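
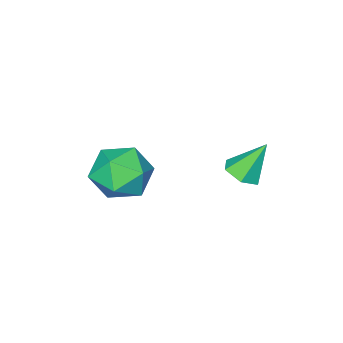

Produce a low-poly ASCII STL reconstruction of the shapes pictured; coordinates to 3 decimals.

solid 
facet normal -0.936 -0.035 0.349
outer loop
vertex 1.879 -0.292 -0.384
vertex 1.952 -1.507 -0.309
vertex 2.281 -0.816 0.641
endloop
endfacet
facet normal -0.617 0.576 0.536
outer loop
vertex 1.879 -0.292 -0.384
vertex 2.281 -0.816 0.641
vertex 2.834 0.18 0.208
endloop
endfacet
facet normal -0.412 0.909 -0.060
outer loop
vertex 1.879 -0.292 -0.384
vertex 2.834 0.18 0.208
vertex 2.847 0.106 -1.01
endloop
endfacet
facet normal -0.605 0.505 -0.615
outer loop
vertex 1.879 -0.292 -0.384
vertex 2.847 0.106 -1.01
vertex 2.302 -0.937 -1.329
endloop
endfacet
facet normal -0.929 -0.078 -0.362
outer loop
vertex 1.879 -0.292 -0.384
vertex 2.302 -0.937 -1.329
vertex 1.952 -1.507 -0.309
endloop
endfacet
facet normal -0.031 0.413 0.910
outer loop
vertex 2.834 0.18 0.208
vertex 2.281 -0.816 0.641
vertex 3.498 -0.743 0.649
endloop
endfacet
facet normal -0.548 -0.575 0.608
outer loop
vertex 2.281 -0.816 0.641
vertex 1.952 -1.507 -0.309
vertex 2.953 -1.786 0.33
endloop
endfacet
facet normal -0.536 -0.645 -0.544
outer loop
vertex 1.952 -1.507 -0.309
vertex 2.302 -0.937 -1.329
vertex 2.966 -1.86 -0.888
endloop
endfacet
facet normal -0.012 0.298 -0.954
outer loop
vertex 2.302 -0.937 -1.329
vertex 2.847 0.106 -1.01
vertex 3.519 -0.864 -1.321
endloop
endfacet
facet normal 0.300 0.952 -0.055
outer loop
vertex 2.847 0.106 -1.01
vertex 2.834 0.18 0.208
vertex 3.848 -0.173 -0.371
endloop
endfacet
facet normal 0.605 -0.505 0.615
outer loop
vertex 3.921 -1.388 -0.296
vertex 3.498 -0.743 0.649
vertex 2.953 -1.786 0.33
endloop
endfacet
facet normal 0.412 -0.909 0.060
outer loop
vertex 3.921 -1.388 -0.296
vertex 2.953 -1.786 0.33
vertex 2.966 -1.86 -0.888
endloop
endfacet
facet normal 0.617 -0.576 -0.536
outer loop
vertex 3.921 -1.388 -0.296
vertex 2.966 -1.86 -0.888
vertex 3.519 -0.864 -1.321
endloop
endfacet
facet normal 0.936 0.035 -0.349
outer loop
vertex 3.921 -1.388 -0.296
vertex 3.519 -0.864 -1.321
vertex 3.848 -0.173 -0.371
endloop
endfacet
facet normal 0.929 0.078 0.362
outer loop
vertex 3.921 -1.388 -0.296
vertex 3.848 -0.173 -0.371
vertex 3.498 -0.743 0.649
endloop
endfacet
facet normal 0.012 -0.298 0.954
outer loop
vertex 2.953 -1.786 0.33
vertex 3.498 -0.743 0.649
vertex 2.281 -0.816 0.641
endloop
endfacet
facet normal -0.300 -0.952 0.055
outer loop
vertex 2.966 -1.86 -0.888
vertex 2.953 -1.786 0.33
vertex 1.952 -1.507 -0.309
endloop
endfacet
facet normal 0.031 -0.413 -0.910
outer loop
vertex 3.519 -0.864 -1.321
vertex 2.966 -1.86 -0.888
vertex 2.302 -0.937 -1.329
endloop
endfacet
facet normal 0.548 0.575 -0.608
outer loop
vertex 3.848 -0.173 -0.371
vertex 3.519 -0.864 -1.321
vertex 2.847 0.106 -1.01
endloop
endfacet
facet normal 0.536 0.645 0.544
outer loop
vertex 3.498 -0.743 0.649
vertex 3.848 -0.173 -0.371
vertex 2.834 0.18 0.208
endloop
endfacet
facet normal 0.425 -0.294 -0.856
outer loop
vertex -0.535 1.468 -1.463
vertex -1.109 0.967 -1.576
vertex -1.165 1.684 -1.85
endloop
endfacet
facet normal 0.200 0.957 0.208
outer loop
vertex -0.535 1.468 -1.463
vertex -1.165 1.684 -1.85
vertex -1.811 1.453 -0.164
endloop
endfacet
facet normal 0.425 -0.294 -0.856
outer loop
vertex -1.165 1.684 -1.85
vertex -1.109 0.967 -1.576
vertex -1.739 1.184 -1.963
endloop
endfacet
facet normal -0.635 0.760 -0.139
outer loop
vertex -1.165 1.684 -1.85
vertex -1.739 1.184 -1.963
vertex -1.811 1.453 -0.164
endloop
endfacet
facet normal 0.425 -0.294 -0.856
outer loop
vertex -1.739 1.184 -1.963
vertex -1.109 0.967 -1.576
vertex -1.684 0.466 -1.689
endloop
endfacet
facet normal -0.996 -0.087 -0.027
outer loop
vertex -1.739 1.184 -1.963
vertex -1.684 0.466 -1.689
vertex -1.811 1.453 -0.164
endloop
endfacet
facet normal 0.425 -0.295 -0.856
outer loop
vertex -1.684 0.466 -1.689
vertex -1.109 0.967 -1.576
vertex -1.054 0.25 -1.302
endloop
endfacet
facet normal -0.519 -0.737 0.434
outer loop
vertex -1.684 0.466 -1.689
vertex -1.054 0.25 -1.302
vertex -1.811 1.453 -0.164
endloop
endfacet
facet normal 0.425 -0.294 -0.856
outer loop
vertex -1.054 0.25 -1.302
vertex -1.109 0.967 -1.576
vertex -0.48 0.75 -1.189
endloop
endfacet
facet normal 0.316 -0.539 0.780
outer loop
vertex -1.054 0.25 -1.302
vertex -0.48 0.75 -1.189
vertex -1.811 1.453 -0.164
endloop
endfacet
facet normal 0.425 -0.294 -0.856
outer loop
vertex -0.48 0.75 -1.189
vertex -1.109 0.967 -1.576
vertex -0.535 1.468 -1.463
endloop
endfacet
facet normal 0.677 0.307 0.669
outer loop
vertex -0.48 0.75 -1.189
vertex -0.535 1.468 -1.463
vertex -1.811 1.453 -0.164
endloop
endfacet

endsolid


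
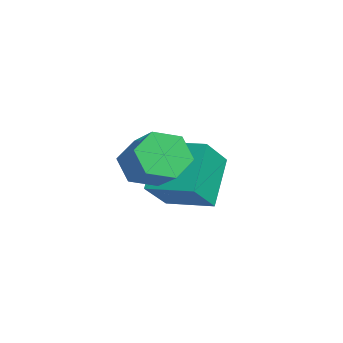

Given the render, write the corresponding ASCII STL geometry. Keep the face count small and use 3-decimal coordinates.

solid 
facet normal -0.625 -0.776 -0.087
outer loop
vertex 1.433 -2.454 -2.323
vertex 0.426 -1.809 -0.846
vertex 0.486 -1.577 -3.351
endloop
endfacet
facet normal 0.529 -0.340 -0.777
outer loop
vertex 1.474 -0.351 -3.214
vertex 1.433 -2.454 -2.323
vertex 0.486 -1.577 -3.351
endloop
endfacet
facet normal -0.625 -0.776 -0.087
outer loop
vertex 0.486 -1.577 -3.351
vertex 0.426 -1.809 -0.846
vertex -0.52 -0.932 -1.874
endloop
endfacet
facet normal -0.574 0.532 -0.623
outer loop
vertex -0.52 -0.932 -1.874
vertex 1.474 -0.351 -3.214
vertex 0.486 -1.577 -3.351
endloop
endfacet
facet normal 0.573 -0.532 0.623
outer loop
vertex 1.433 -2.454 -2.323
vertex 1.414 -0.583 -0.709
vertex 0.426 -1.809 -0.846
endloop
endfacet
facet normal 0.530 -0.340 -0.777
outer loop
vertex 2.42 -1.228 -2.186
vertex 1.433 -2.454 -2.323
vertex 1.474 -0.351 -3.214
endloop
endfacet
facet normal 0.574 -0.532 0.623
outer loop
vertex 2.42 -1.228 -2.186
vertex 1.414 -0.583 -0.709
vertex 1.433 -2.454 -2.323
endloop
endfacet
facet normal -0.530 0.340 0.777
outer loop
vertex 0.426 -1.809 -0.846
vertex 1.414 -0.583 -0.709
vertex -0.52 -0.932 -1.874
endloop
endfacet
facet normal -0.574 0.531 -0.623
outer loop
vertex 0.467 0.294 -1.737
vertex 1.474 -0.351 -3.214
vertex -0.52 -0.932 -1.874
endloop
endfacet
facet normal -0.530 0.339 0.777
outer loop
vertex -0.52 -0.932 -1.874
vertex 1.414 -0.583 -0.709
vertex 0.467 0.294 -1.737
endloop
endfacet
facet normal 0.625 0.776 0.087
outer loop
vertex 0.467 0.294 -1.737
vertex 2.42 -1.228 -2.186
vertex 1.474 -0.351 -3.214
endloop
endfacet
facet normal 0.625 0.776 0.087
outer loop
vertex 1.414 -0.583 -0.709
vertex 2.42 -1.228 -2.186
vertex 0.467 0.294 -1.737
endloop
endfacet
facet normal -0.852 -0.155 -0.500
outer loop
vertex 3.056 -2.428 -1.627
vertex 2.656 -2.672 -0.87
vertex 2.649 -1.818 -1.122
endloop
endfacet
facet normal 0.255 0.712 -0.655
outer loop
vertex 3.056 -2.428 -1.627
vertex 2.649 -1.818 -1.122
vertex 4.283 -2.205 -0.907
endloop
endfacet
facet normal 0.255 0.711 -0.655
outer loop
vertex 4.283 -2.205 -0.907
vertex 2.649 -1.818 -1.122
vertex 3.876 -1.595 -0.403
endloop
endfacet
facet normal 0.852 0.156 0.499
outer loop
vertex 4.283 -2.205 -0.907
vertex 3.876 -1.595 -0.403
vertex 3.884 -2.448 -0.15
endloop
endfacet
facet normal -0.853 -0.154 -0.499
outer loop
vertex 2.649 -1.818 -1.122
vertex 2.656 -2.672 -0.87
vertex 2.25 -2.062 -0.365
endloop
endfacet
facet normal -0.269 0.949 0.164
outer loop
vertex 2.649 -1.818 -1.122
vertex 2.25 -2.062 -0.365
vertex 3.876 -1.595 -0.403
endloop
endfacet
facet normal -0.269 0.949 0.163
outer loop
vertex 3.876 -1.595 -0.403
vertex 2.25 -2.062 -0.365
vertex 3.477 -1.838 0.354
endloop
endfacet
facet normal 0.852 0.156 0.499
outer loop
vertex 3.876 -1.595 -0.403
vertex 3.477 -1.838 0.354
vertex 3.884 -2.448 -0.15
endloop
endfacet
facet normal -0.853 -0.154 -0.499
outer loop
vertex 2.25 -2.062 -0.365
vertex 2.656 -2.672 -0.87
vertex 2.257 -2.915 -0.113
endloop
endfacet
facet normal -0.523 0.238 0.819
outer loop
vertex 2.25 -2.062 -0.365
vertex 2.257 -2.915 -0.113
vertex 3.477 -1.838 0.354
endloop
endfacet
facet normal -0.523 0.238 0.818
outer loop
vertex 3.477 -1.838 0.354
vertex 2.257 -2.915 -0.113
vertex 3.484 -2.692 0.607
endloop
endfacet
facet normal 0.852 0.155 0.500
outer loop
vertex 3.477 -1.838 0.354
vertex 3.484 -2.692 0.607
vertex 3.884 -2.448 -0.15
endloop
endfacet
facet normal -0.852 -0.156 -0.499
outer loop
vertex 2.257 -2.915 -0.113
vertex 2.656 -2.672 -0.87
vertex 2.664 -3.525 -0.617
endloop
endfacet
facet normal -0.255 -0.711 0.655
outer loop
vertex 2.257 -2.915 -0.113
vertex 2.664 -3.525 -0.617
vertex 3.484 -2.692 0.607
endloop
endfacet
facet normal -0.254 -0.712 0.655
outer loop
vertex 3.484 -2.692 0.607
vertex 2.664 -3.525 -0.617
vertex 3.891 -3.302 0.102
endloop
endfacet
facet normal 0.852 0.155 0.500
outer loop
vertex 3.484 -2.692 0.607
vertex 3.891 -3.302 0.102
vertex 3.884 -2.448 -0.15
endloop
endfacet
facet normal -0.852 -0.156 -0.499
outer loop
vertex 2.664 -3.525 -0.617
vertex 2.656 -2.672 -0.87
vertex 3.063 -3.282 -1.374
endloop
endfacet
facet normal 0.268 -0.949 -0.163
outer loop
vertex 2.664 -3.525 -0.617
vertex 3.063 -3.282 -1.374
vertex 3.891 -3.302 0.102
endloop
endfacet
facet normal 0.269 -0.949 -0.164
outer loop
vertex 3.891 -3.302 0.102
vertex 3.063 -3.282 -1.374
vertex 4.29 -3.058 -0.655
endloop
endfacet
facet normal 0.853 0.154 0.499
outer loop
vertex 3.891 -3.302 0.102
vertex 4.29 -3.058 -0.655
vertex 3.884 -2.448 -0.15
endloop
endfacet
facet normal -0.852 -0.155 -0.500
outer loop
vertex 3.063 -3.282 -1.374
vertex 2.656 -2.672 -0.87
vertex 3.056 -2.428 -1.627
endloop
endfacet
facet normal 0.523 -0.238 -0.818
outer loop
vertex 3.063 -3.282 -1.374
vertex 3.056 -2.428 -1.627
vertex 4.29 -3.058 -0.655
endloop
endfacet
facet normal 0.523 -0.237 -0.818
outer loop
vertex 4.29 -3.058 -0.655
vertex 3.056 -2.428 -1.627
vertex 4.283 -2.205 -0.907
endloop
endfacet
facet normal 0.853 0.154 0.499
outer loop
vertex 4.29 -3.058 -0.655
vertex 4.283 -2.205 -0.907
vertex 3.884 -2.448 -0.15
endloop
endfacet

endsolid


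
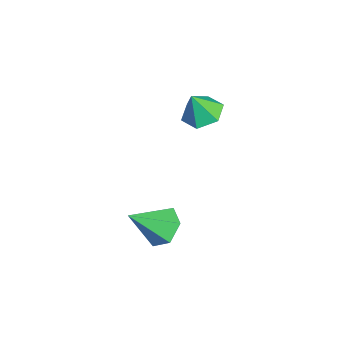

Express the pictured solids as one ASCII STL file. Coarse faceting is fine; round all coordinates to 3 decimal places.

solid 
facet normal -0.138 0.739 -0.659
outer loop
vertex 1.508 -0.113 -3.946
vertex 1.061 -0.761 -4.579
vertex 0.51 -0.258 -3.899
endloop
endfacet
facet normal 0.000 0.307 0.952
outer loop
vertex 1.508 -0.113 -3.946
vertex 0.51 -0.258 -3.899
vertex 1.339 -2.239 -3.261
endloop
endfacet
facet normal -0.138 0.739 -0.659
outer loop
vertex 0.51 -0.258 -3.899
vertex 1.061 -0.761 -4.579
vertex 0.063 -0.906 -4.532
endloop
endfacet
facet normal -0.756 -0.109 0.645
outer loop
vertex 0.51 -0.258 -3.899
vertex 0.063 -0.906 -4.532
vertex 1.339 -2.239 -3.261
endloop
endfacet
facet normal -0.138 0.739 -0.659
outer loop
vertex 0.063 -0.906 -4.532
vertex 1.061 -0.761 -4.579
vertex 0.614 -1.409 -5.212
endloop
endfacet
facet normal -0.701 -0.712 -0.042
outer loop
vertex 0.063 -0.906 -4.532
vertex 0.614 -1.409 -5.212
vertex 1.339 -2.239 -3.261
endloop
endfacet
facet normal -0.138 0.739 -0.659
outer loop
vertex 0.614 -1.409 -5.212
vertex 1.061 -0.761 -4.579
vertex 1.613 -1.264 -5.259
endloop
endfacet
facet normal 0.111 -0.899 -0.424
outer loop
vertex 0.614 -1.409 -5.212
vertex 1.613 -1.264 -5.259
vertex 1.339 -2.239 -3.261
endloop
endfacet
facet normal -0.139 0.739 -0.659
outer loop
vertex 1.613 -1.264 -5.259
vertex 1.061 -0.761 -4.579
vertex 2.06 -0.616 -4.627
endloop
endfacet
facet normal 0.867 -0.484 -0.117
outer loop
vertex 1.613 -1.264 -5.259
vertex 2.06 -0.616 -4.627
vertex 1.339 -2.239 -3.261
endloop
endfacet
facet normal -0.139 0.739 -0.659
outer loop
vertex 2.06 -0.616 -4.627
vertex 1.061 -0.761 -4.579
vertex 1.508 -0.113 -3.946
endloop
endfacet
facet normal 0.813 0.119 0.571
outer loop
vertex 2.06 -0.616 -4.627
vertex 1.508 -0.113 -3.946
vertex 1.339 -2.239 -3.261
endloop
endfacet
facet normal -0.108 0.355 -0.929
outer loop
vertex -0.829 1.772 0.443
vertex -1.625 1.247 0.335
vertex -1.683 2.14 0.683
endloop
endfacet
facet normal 0.437 0.549 0.712
outer loop
vertex -0.829 1.772 0.443
vertex -1.683 2.14 0.683
vertex -1.475 0.753 1.625
endloop
endfacet
facet normal -0.108 0.355 -0.929
outer loop
vertex -1.683 2.14 0.683
vertex -1.625 1.247 0.335
vertex -2.479 1.615 0.575
endloop
endfacet
facet normal -0.415 0.468 0.781
outer loop
vertex -1.683 2.14 0.683
vertex -2.479 1.615 0.575
vertex -1.475 0.753 1.625
endloop
endfacet
facet normal -0.108 0.356 -0.928
outer loop
vertex -2.479 1.615 0.575
vertex -1.625 1.247 0.335
vertex -2.421 0.722 0.226
endloop
endfacet
facet normal -0.796 -0.264 0.544
outer loop
vertex -2.479 1.615 0.575
vertex -2.421 0.722 0.226
vertex -1.475 0.753 1.625
endloop
endfacet
facet normal -0.108 0.356 -0.928
outer loop
vertex -2.421 0.722 0.226
vertex -1.625 1.247 0.335
vertex -1.568 0.354 -0.014
endloop
endfacet
facet normal -0.326 -0.914 0.241
outer loop
vertex -2.421 0.722 0.226
vertex -1.568 0.354 -0.014
vertex -1.475 0.753 1.625
endloop
endfacet
facet normal -0.108 0.356 -0.928
outer loop
vertex -1.568 0.354 -0.014
vertex -1.625 1.247 0.335
vertex -0.771 0.879 0.095
endloop
endfacet
facet normal 0.525 -0.833 0.173
outer loop
vertex -1.568 0.354 -0.014
vertex -0.771 0.879 0.095
vertex -1.475 0.753 1.625
endloop
endfacet
facet normal -0.108 0.355 -0.929
outer loop
vertex -0.771 0.879 0.095
vertex -1.625 1.247 0.335
vertex -0.829 1.772 0.443
endloop
endfacet
facet normal 0.907 -0.100 0.409
outer loop
vertex -0.771 0.879 0.095
vertex -0.829 1.772 0.443
vertex -1.475 0.753 1.625
endloop
endfacet

endsolid


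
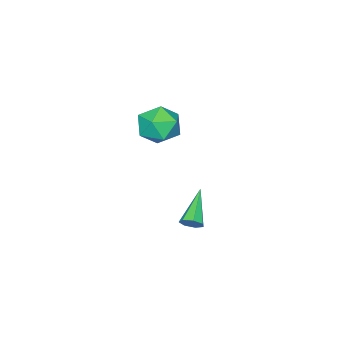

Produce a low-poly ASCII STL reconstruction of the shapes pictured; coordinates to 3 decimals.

solid 
facet normal -0.525 0.423 0.738
outer loop
vertex 0.587 2.129 2.923
vertex -0.323 1.444 2.669
vertex 0.477 1.089 3.441
endloop
endfacet
facet normal 0.173 0.424 0.889
outer loop
vertex 0.587 2.129 2.923
vertex 0.477 1.089 3.441
vertex 1.523 1.446 3.067
endloop
endfacet
facet normal 0.510 0.777 0.368
outer loop
vertex 0.587 2.129 2.923
vertex 1.523 1.446 3.067
vertex 1.37 2.022 2.064
endloop
endfacet
facet normal 0.021 0.994 -0.105
outer loop
vertex 0.587 2.129 2.923
vertex 1.37 2.022 2.064
vertex 0.229 2.02 1.818
endloop
endfacet
facet normal -0.619 0.776 0.124
outer loop
vertex 0.587 2.129 2.923
vertex 0.229 2.02 1.818
vertex -0.323 1.444 2.669
endloop
endfacet
facet normal 0.401 -0.252 0.881
outer loop
vertex 1.523 1.446 3.067
vertex 0.477 1.089 3.441
vertex 1.191 0.34 2.902
endloop
endfacet
facet normal -0.728 -0.253 0.638
outer loop
vertex 0.477 1.089 3.441
vertex -0.323 1.444 2.669
vertex 0.05 0.338 2.656
endloop
endfacet
facet normal -0.879 0.317 -0.356
outer loop
vertex -0.323 1.444 2.669
vertex 0.229 2.02 1.818
vertex -0.103 0.914 1.653
endloop
endfacet
facet normal 0.155 0.670 -0.726
outer loop
vertex 0.229 2.02 1.818
vertex 1.37 2.022 2.064
vertex 0.943 1.271 1.279
endloop
endfacet
facet normal 0.947 0.319 0.039
outer loop
vertex 1.37 2.022 2.064
vertex 1.523 1.446 3.067
vertex 1.743 0.916 2.051
endloop
endfacet
facet normal -0.021 -0.994 0.105
outer loop
vertex 0.833 0.231 1.797
vertex 1.191 0.34 2.902
vertex 0.05 0.338 2.656
endloop
endfacet
facet normal -0.510 -0.777 -0.368
outer loop
vertex 0.833 0.231 1.797
vertex 0.05 0.338 2.656
vertex -0.103 0.914 1.653
endloop
endfacet
facet normal -0.173 -0.424 -0.889
outer loop
vertex 0.833 0.231 1.797
vertex -0.103 0.914 1.653
vertex 0.943 1.271 1.279
endloop
endfacet
facet normal 0.525 -0.423 -0.738
outer loop
vertex 0.833 0.231 1.797
vertex 0.943 1.271 1.279
vertex 1.743 0.916 2.051
endloop
endfacet
facet normal 0.619 -0.776 -0.124
outer loop
vertex 0.833 0.231 1.797
vertex 1.743 0.916 2.051
vertex 1.191 0.34 2.902
endloop
endfacet
facet normal -0.155 -0.670 0.726
outer loop
vertex 0.05 0.338 2.656
vertex 1.191 0.34 2.902
vertex 0.477 1.089 3.441
endloop
endfacet
facet normal -0.947 -0.319 -0.039
outer loop
vertex -0.103 0.914 1.653
vertex 0.05 0.338 2.656
vertex -0.323 1.444 2.669
endloop
endfacet
facet normal -0.401 0.252 -0.881
outer loop
vertex 0.943 1.271 1.279
vertex -0.103 0.914 1.653
vertex 0.229 2.02 1.818
endloop
endfacet
facet normal 0.728 0.253 -0.638
outer loop
vertex 1.743 0.916 2.051
vertex 0.943 1.271 1.279
vertex 1.37 2.022 2.064
endloop
endfacet
facet normal 0.879 -0.317 0.356
outer loop
vertex 1.191 0.34 2.902
vertex 1.743 0.916 2.051
vertex 1.523 1.446 3.067
endloop
endfacet
facet normal 0.748 0.365 -0.554
outer loop
vertex 0.762 3.257 -3.249
vertex 0.546 2.97 -3.73
vertex 0.419 3.524 -3.536
endloop
endfacet
facet normal -0.104 0.663 0.741
outer loop
vertex 0.762 3.257 -3.249
vertex 0.419 3.524 -3.536
vertex -1.046 2.19 -2.55
endloop
endfacet
facet normal 0.748 0.365 -0.554
outer loop
vertex 0.419 3.524 -3.536
vertex 0.546 2.97 -3.73
vertex 0.172 3.374 -3.969
endloop
endfacet
facet normal -0.634 0.767 0.096
outer loop
vertex 0.419 3.524 -3.536
vertex 0.172 3.374 -3.969
vertex -1.046 2.19 -2.55
endloop
endfacet
facet normal 0.749 0.366 -0.553
outer loop
vertex 0.172 3.374 -3.969
vertex 0.546 2.97 -3.73
vertex 0.207 2.92 -4.222
endloop
endfacet
facet normal -0.824 0.226 -0.519
outer loop
vertex 0.172 3.374 -3.969
vertex 0.207 2.92 -4.222
vertex -1.046 2.19 -2.55
endloop
endfacet
facet normal 0.748 0.367 -0.553
outer loop
vertex 0.207 2.92 -4.222
vertex 0.546 2.97 -3.73
vertex 0.498 2.504 -4.104
endloop
endfacet
facet normal -0.532 -0.554 -0.640
outer loop
vertex 0.207 2.92 -4.222
vertex 0.498 2.504 -4.104
vertex -1.046 2.19 -2.55
endloop
endfacet
facet normal 0.748 0.367 -0.553
outer loop
vertex 0.498 2.504 -4.104
vertex 0.546 2.97 -3.73
vertex 0.825 2.439 -3.705
endloop
endfacet
facet normal 0.021 -0.984 -0.178
outer loop
vertex 0.498 2.504 -4.104
vertex 0.825 2.439 -3.705
vertex -1.046 2.19 -2.55
endloop
endfacet
facet normal 0.747 0.367 -0.554
outer loop
vertex 0.825 2.439 -3.705
vertex 0.546 2.97 -3.73
vertex 0.943 2.774 -3.324
endloop
endfacet
facet normal 0.421 -0.742 0.522
outer loop
vertex 0.825 2.439 -3.705
vertex 0.943 2.774 -3.324
vertex -1.046 2.19 -2.55
endloop
endfacet
facet normal 0.748 0.366 -0.554
outer loop
vertex 0.943 2.774 -3.324
vertex 0.546 2.97 -3.73
vertex 0.762 3.257 -3.249
endloop
endfacet
facet normal 0.365 -0.008 0.931
outer loop
vertex 0.943 2.774 -3.324
vertex 0.762 3.257 -3.249
vertex -1.046 2.19 -2.55
endloop
endfacet

endsolid


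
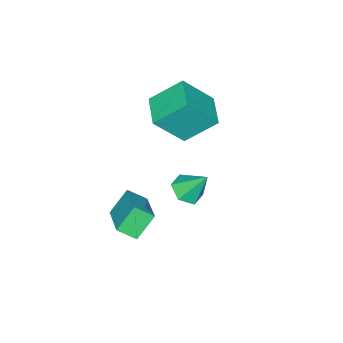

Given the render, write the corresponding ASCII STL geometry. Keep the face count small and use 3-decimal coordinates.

solid 
facet normal 0.152 -0.567 -0.810
outer loop
vertex 1.886 2.311 0.577
vertex 1.072 2.156 0.533
vertex 1.393 2.81 0.135
endloop
endfacet
facet normal 0.658 0.745 0.108
outer loop
vertex 1.886 2.311 0.577
vertex 1.393 2.81 0.135
vertex 0.828 3.064 1.827
endloop
endfacet
facet normal 0.153 -0.567 -0.809
outer loop
vertex 1.393 2.81 0.135
vertex 1.072 2.156 0.533
vertex 0.578 2.655 0.09
endloop
endfacet
facet normal -0.172 0.964 -0.202
outer loop
vertex 1.393 2.81 0.135
vertex 0.578 2.655 0.09
vertex 0.828 3.064 1.827
endloop
endfacet
facet normal 0.153 -0.567 -0.809
outer loop
vertex 0.578 2.655 0.09
vertex 1.072 2.156 0.533
vertex 0.258 2.001 0.488
endloop
endfacet
facet normal -0.893 0.450 0.022
outer loop
vertex 0.578 2.655 0.09
vertex 0.258 2.001 0.488
vertex 0.828 3.064 1.827
endloop
endfacet
facet normal 0.153 -0.567 -0.809
outer loop
vertex 0.258 2.001 0.488
vertex 1.072 2.156 0.533
vertex 0.751 1.502 0.931
endloop
endfacet
facet normal -0.783 -0.280 0.556
outer loop
vertex 0.258 2.001 0.488
vertex 0.751 1.502 0.931
vertex 0.828 3.064 1.827
endloop
endfacet
facet normal 0.153 -0.567 -0.809
outer loop
vertex 0.751 1.502 0.931
vertex 1.072 2.156 0.533
vertex 1.566 1.657 0.976
endloop
endfacet
facet normal 0.047 -0.499 0.865
outer loop
vertex 0.751 1.502 0.931
vertex 1.566 1.657 0.976
vertex 0.828 3.064 1.827
endloop
endfacet
facet normal 0.152 -0.568 -0.809
outer loop
vertex 1.566 1.657 0.976
vertex 1.072 2.156 0.533
vertex 1.886 2.311 0.577
endloop
endfacet
facet normal 0.768 0.015 0.641
outer loop
vertex 1.566 1.657 0.976
vertex 1.886 2.311 0.577
vertex 0.828 3.064 1.827
endloop
endfacet
facet normal -0.484 0.585 0.651
outer loop
vertex -2.58 -0.928 3.7
vertex -1.396 0.25 3.521
vertex -3.711 -0.04 2.062
endloop
endfacet
facet normal -0.705 -0.701 0.107
outer loop
vertex -2.744 -1.21 0.759
vertex -2.58 -0.928 3.7
vertex -3.711 -0.04 2.062
endloop
endfacet
facet normal -0.483 0.585 0.651
outer loop
vertex -3.711 -0.04 2.062
vertex -1.396 0.25 3.521
vertex -2.527 1.138 1.882
endloop
endfacet
facet normal -0.519 0.407 -0.751
outer loop
vertex -2.527 1.138 1.882
vertex -2.744 -1.21 0.759
vertex -3.711 -0.04 2.062
endloop
endfacet
facet normal 0.519 -0.408 0.751
outer loop
vertex -2.58 -0.928 3.7
vertex -0.429 -0.92 2.218
vertex -1.396 0.25 3.521
endloop
endfacet
facet normal -0.705 -0.701 0.107
outer loop
vertex -1.613 -2.098 2.398
vertex -2.58 -0.928 3.7
vertex -2.744 -1.21 0.759
endloop
endfacet
facet normal 0.519 -0.407 0.751
outer loop
vertex -1.613 -2.098 2.398
vertex -0.429 -0.92 2.218
vertex -2.58 -0.928 3.7
endloop
endfacet
facet normal 0.705 0.701 -0.107
outer loop
vertex -1.396 0.25 3.521
vertex -0.429 -0.92 2.218
vertex -2.527 1.138 1.882
endloop
endfacet
facet normal -0.519 0.407 -0.751
outer loop
vertex -1.56 -0.032 0.58
vertex -2.744 -1.21 0.759
vertex -2.527 1.138 1.882
endloop
endfacet
facet normal 0.705 0.701 -0.107
outer loop
vertex -2.527 1.138 1.882
vertex -0.429 -0.92 2.218
vertex -1.56 -0.032 0.58
endloop
endfacet
facet normal 0.484 -0.585 -0.651
outer loop
vertex -1.56 -0.032 0.58
vertex -1.613 -2.098 2.398
vertex -2.744 -1.21 0.759
endloop
endfacet
facet normal 0.483 -0.585 -0.651
outer loop
vertex -0.429 -0.92 2.218
vertex -1.613 -2.098 2.398
vertex -1.56 -0.032 0.58
endloop
endfacet
facet normal -0.650 0.170 0.740
outer loop
vertex 2.163 0.084 -1.229
vertex 1.677 0.839 -1.829
vertex 0.848 -1.41 -2.042
endloop
endfacet
facet normal 0.451 -0.699 0.555
outer loop
vertex 1.803 -1.659 -3.131
vertex 2.163 0.084 -1.229
vertex 0.848 -1.41 -2.042
endloop
endfacet
facet normal -0.650 0.169 0.741
outer loop
vertex 0.848 -1.41 -2.042
vertex 1.677 0.839 -1.829
vertex 0.361 -0.655 -2.642
endloop
endfacet
facet normal -0.612 -0.695 -0.378
outer loop
vertex 0.361 -0.655 -2.642
vertex 1.803 -1.659 -3.131
vertex 0.848 -1.41 -2.042
endloop
endfacet
facet normal 0.612 0.694 0.378
outer loop
vertex 2.163 0.084 -1.229
vertex 2.632 0.59 -2.918
vertex 1.677 0.839 -1.829
endloop
endfacet
facet normal 0.451 -0.699 0.555
outer loop
vertex 3.119 -0.165 -2.318
vertex 2.163 0.084 -1.229
vertex 1.803 -1.659 -3.131
endloop
endfacet
facet normal 0.612 0.695 0.378
outer loop
vertex 3.119 -0.165 -2.318
vertex 2.632 0.59 -2.918
vertex 2.163 0.084 -1.229
endloop
endfacet
facet normal -0.451 0.699 -0.555
outer loop
vertex 1.677 0.839 -1.829
vertex 2.632 0.59 -2.918
vertex 0.361 -0.655 -2.642
endloop
endfacet
facet normal -0.612 -0.695 -0.378
outer loop
vertex 1.317 -0.904 -3.731
vertex 1.803 -1.659 -3.131
vertex 0.361 -0.655 -2.642
endloop
endfacet
facet normal -0.451 0.699 -0.555
outer loop
vertex 0.361 -0.655 -2.642
vertex 2.632 0.59 -2.918
vertex 1.317 -0.904 -3.731
endloop
endfacet
facet normal 0.650 -0.170 -0.740
outer loop
vertex 1.317 -0.904 -3.731
vertex 3.119 -0.165 -2.318
vertex 1.803 -1.659 -3.131
endloop
endfacet
facet normal 0.650 -0.169 -0.741
outer loop
vertex 2.632 0.59 -2.918
vertex 3.119 -0.165 -2.318
vertex 1.317 -0.904 -3.731
endloop
endfacet

endsolid


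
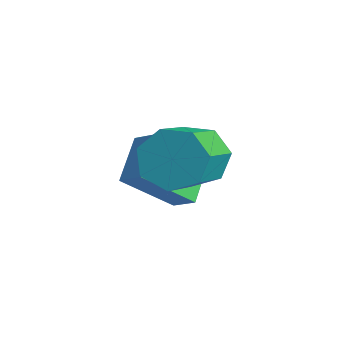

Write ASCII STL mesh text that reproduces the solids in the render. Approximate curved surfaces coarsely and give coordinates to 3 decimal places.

solid 
facet normal -0.498 0.716 -0.490
outer loop
vertex -0.267 3.342 -0.57
vertex -1.03 3.131 -0.103
vertex -0.374 3.737 0.116
endloop
endfacet
facet normal 0.857 0.493 -0.150
outer loop
vertex -0.267 3.342 -0.57
vertex -0.374 3.737 0.116
vertex 0.694 1.961 0.375
endloop
endfacet
facet normal 0.857 0.493 -0.150
outer loop
vertex 0.694 1.961 0.375
vertex -0.374 3.737 0.116
vertex 0.587 2.355 1.061
endloop
endfacet
facet normal 0.498 -0.716 0.489
outer loop
vertex 0.694 1.961 0.375
vertex 0.587 2.355 1.061
vertex -0.07 1.749 0.843
endloop
endfacet
facet normal -0.498 0.716 -0.489
outer loop
vertex -0.374 3.737 0.116
vertex -1.03 3.131 -0.103
vertex -0.975 3.675 0.637
endloop
endfacet
facet normal 0.429 0.694 0.578
outer loop
vertex -0.374 3.737 0.116
vertex -0.975 3.675 0.637
vertex 0.587 2.355 1.061
endloop
endfacet
facet normal 0.430 0.694 0.577
outer loop
vertex 0.587 2.355 1.061
vertex -0.975 3.675 0.637
vertex -0.014 2.294 1.582
endloop
endfacet
facet normal 0.498 -0.716 0.490
outer loop
vertex 0.587 2.355 1.061
vertex -0.014 2.294 1.582
vertex -0.07 1.749 0.843
endloop
endfacet
facet normal -0.497 0.716 -0.490
outer loop
vertex -0.975 3.675 0.637
vertex -1.03 3.131 -0.103
vertex -1.618 3.204 0.601
endloop
endfacet
facet normal -0.321 0.372 0.871
outer loop
vertex -0.975 3.675 0.637
vertex -1.618 3.204 0.601
vertex -0.014 2.294 1.582
endloop
endfacet
facet normal -0.321 0.373 0.871
outer loop
vertex -0.014 2.294 1.582
vertex -1.618 3.204 0.601
vertex -0.657 1.822 1.547
endloop
endfacet
facet normal 0.498 -0.715 0.490
outer loop
vertex -0.014 2.294 1.582
vertex -0.657 1.822 1.547
vertex -0.07 1.749 0.843
endloop
endfacet
facet normal -0.498 0.715 -0.490
outer loop
vertex -1.618 3.204 0.601
vertex -1.03 3.131 -0.103
vertex -1.819 2.677 0.036
endloop
endfacet
facet normal -0.830 -0.229 0.509
outer loop
vertex -1.618 3.204 0.601
vertex -1.819 2.677 0.036
vertex -0.657 1.822 1.547
endloop
endfacet
facet normal -0.830 -0.230 0.508
outer loop
vertex -0.657 1.822 1.547
vertex -1.819 2.677 0.036
vertex -0.858 1.296 0.981
endloop
endfacet
facet normal 0.498 -0.716 0.489
outer loop
vertex -0.657 1.822 1.547
vertex -0.858 1.296 0.981
vertex -0.07 1.749 0.843
endloop
endfacet
facet normal -0.498 0.716 -0.490
outer loop
vertex -1.819 2.677 0.036
vertex -1.03 3.131 -0.103
vertex -1.426 2.492 -0.634
endloop
endfacet
facet normal -0.714 -0.659 -0.237
outer loop
vertex -1.819 2.677 0.036
vertex -1.426 2.492 -0.634
vertex -0.858 1.296 0.981
endloop
endfacet
facet normal -0.714 -0.659 -0.237
outer loop
vertex -0.858 1.296 0.981
vertex -1.426 2.492 -0.634
vertex -0.465 1.111 0.311
endloop
endfacet
facet normal 0.497 -0.716 0.490
outer loop
vertex -0.858 1.296 0.981
vertex -0.465 1.111 0.311
vertex -0.07 1.749 0.843
endloop
endfacet
facet normal -0.498 0.716 -0.490
outer loop
vertex -1.426 2.492 -0.634
vertex -1.03 3.131 -0.103
vertex -0.735 2.788 -0.904
endloop
endfacet
facet normal -0.060 -0.592 -0.804
outer loop
vertex -1.426 2.492 -0.634
vertex -0.735 2.788 -0.904
vertex -0.465 1.111 0.311
endloop
endfacet
facet normal -0.060 -0.592 -0.804
outer loop
vertex -0.465 1.111 0.311
vertex -0.735 2.788 -0.904
vertex 0.226 1.407 0.041
endloop
endfacet
facet normal 0.498 -0.716 0.489
outer loop
vertex -0.465 1.111 0.311
vertex 0.226 1.407 0.041
vertex -0.07 1.749 0.843
endloop
endfacet
facet normal -0.498 0.716 -0.490
outer loop
vertex -0.735 2.788 -0.904
vertex -1.03 3.131 -0.103
vertex -0.267 3.342 -0.57
endloop
endfacet
facet normal 0.639 -0.079 -0.765
outer loop
vertex -0.735 2.788 -0.904
vertex -0.267 3.342 -0.57
vertex 0.226 1.407 0.041
endloop
endfacet
facet normal 0.639 -0.079 -0.765
outer loop
vertex 0.226 1.407 0.041
vertex -0.267 3.342 -0.57
vertex 0.694 1.961 0.375
endloop
endfacet
facet normal 0.498 -0.716 0.489
outer loop
vertex 0.226 1.407 0.041
vertex 0.694 1.961 0.375
vertex -0.07 1.749 0.843
endloop
endfacet
facet normal -0.507 0.674 0.537
outer loop
vertex -3.184 2.844 -0.485
vertex -2.5 3.008 -0.045
vertex -2.722 4.154 -1.691
endloop
endfacet
facet normal -0.824 -0.198 -0.531
outer loop
vertex -1.98 3.172 -2.475
vertex -3.184 2.844 -0.485
vertex -2.722 4.154 -1.691
endloop
endfacet
facet normal -0.509 0.673 0.537
outer loop
vertex -2.722 4.154 -1.691
vertex -2.5 3.008 -0.045
vertex -2.038 4.319 -1.25
endloop
endfacet
facet normal 0.251 0.713 -0.655
outer loop
vertex -2.038 4.319 -1.25
vertex -1.98 3.172 -2.475
vertex -2.722 4.154 -1.691
endloop
endfacet
facet normal -0.251 -0.713 0.655
outer loop
vertex -3.184 2.844 -0.485
vertex -1.758 2.026 -0.829
vertex -2.5 3.008 -0.045
endloop
endfacet
facet normal -0.824 -0.198 -0.531
outer loop
vertex -2.442 1.861 -1.27
vertex -3.184 2.844 -0.485
vertex -1.98 3.172 -2.475
endloop
endfacet
facet normal -0.251 -0.713 0.655
outer loop
vertex -2.442 1.861 -1.27
vertex -1.758 2.026 -0.829
vertex -3.184 2.844 -0.485
endloop
endfacet
facet normal 0.824 0.198 0.531
outer loop
vertex -2.5 3.008 -0.045
vertex -1.758 2.026 -0.829
vertex -2.038 4.319 -1.25
endloop
endfacet
facet normal 0.251 0.713 -0.655
outer loop
vertex -1.296 3.336 -2.035
vertex -1.98 3.172 -2.475
vertex -2.038 4.319 -1.25
endloop
endfacet
facet normal 0.824 0.198 0.531
outer loop
vertex -2.038 4.319 -1.25
vertex -1.758 2.026 -0.829
vertex -1.296 3.336 -2.035
endloop
endfacet
facet normal 0.507 -0.673 -0.538
outer loop
vertex -1.296 3.336 -2.035
vertex -2.442 1.861 -1.27
vertex -1.98 3.172 -2.475
endloop
endfacet
facet normal 0.508 -0.673 -0.537
outer loop
vertex -1.758 2.026 -0.829
vertex -2.442 1.861 -1.27
vertex -1.296 3.336 -2.035
endloop
endfacet

endsolid


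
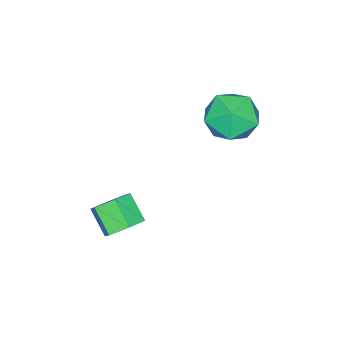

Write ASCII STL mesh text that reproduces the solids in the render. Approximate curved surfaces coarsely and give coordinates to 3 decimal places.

solid 
facet normal 0.318 0.700 -0.639
outer loop
vertex 2.611 0.403 -0.149
vertex 2.237 0.878 0.185
vertex 2.889 0.755 0.375
endloop
endfacet
facet normal 0.858 -0.500 -0.119
outer loop
vertex 2.611 0.403 -0.149
vertex 2.889 0.755 0.375
vertex 2.276 -0.332 0.521
endloop
endfacet
facet normal 0.858 -0.500 -0.120
outer loop
vertex 2.276 -0.332 0.521
vertex 2.889 0.755 0.375
vertex 2.554 0.019 1.046
endloop
endfacet
facet normal -0.320 -0.701 0.638
outer loop
vertex 2.276 -0.332 0.521
vertex 2.554 0.019 1.046
vertex 1.903 0.142 0.855
endloop
endfacet
facet normal 0.318 0.701 -0.639
outer loop
vertex 2.889 0.755 0.375
vertex 2.237 0.878 0.185
vertex 2.516 1.229 0.709
endloop
endfacet
facet normal 0.778 0.191 0.598
outer loop
vertex 2.889 0.755 0.375
vertex 2.516 1.229 0.709
vertex 2.554 0.019 1.046
endloop
endfacet
facet normal 0.779 0.191 0.598
outer loop
vertex 2.554 0.019 1.046
vertex 2.516 1.229 0.709
vertex 2.181 0.494 1.38
endloop
endfacet
facet normal -0.320 -0.700 0.639
outer loop
vertex 2.554 0.019 1.046
vertex 2.181 0.494 1.38
vertex 1.903 0.142 0.855
endloop
endfacet
facet normal 0.318 0.701 -0.639
outer loop
vertex 2.516 1.229 0.709
vertex 2.237 0.878 0.185
vertex 1.864 1.352 0.519
endloop
endfacet
facet normal -0.079 0.691 0.718
outer loop
vertex 2.516 1.229 0.709
vertex 1.864 1.352 0.519
vertex 2.181 0.494 1.38
endloop
endfacet
facet normal -0.080 0.691 0.718
outer loop
vertex 2.181 0.494 1.38
vertex 1.864 1.352 0.519
vertex 1.529 0.617 1.189
endloop
endfacet
facet normal -0.319 -0.700 0.639
outer loop
vertex 2.181 0.494 1.38
vertex 1.529 0.617 1.189
vertex 1.903 0.142 0.855
endloop
endfacet
facet normal 0.320 0.701 -0.638
outer loop
vertex 1.864 1.352 0.519
vertex 2.237 0.878 0.185
vertex 1.586 1.001 -0.006
endloop
endfacet
facet normal -0.858 0.500 0.120
outer loop
vertex 1.864 1.352 0.519
vertex 1.586 1.001 -0.006
vertex 1.529 0.617 1.189
endloop
endfacet
facet normal -0.858 0.500 0.120
outer loop
vertex 1.529 0.617 1.189
vertex 1.586 1.001 -0.006
vertex 1.251 0.265 0.665
endloop
endfacet
facet normal -0.318 -0.700 0.639
outer loop
vertex 1.529 0.617 1.189
vertex 1.251 0.265 0.665
vertex 1.903 0.142 0.855
endloop
endfacet
facet normal 0.320 0.700 -0.639
outer loop
vertex 1.586 1.001 -0.006
vertex 2.237 0.878 0.185
vertex 1.959 0.526 -0.34
endloop
endfacet
facet normal -0.778 -0.191 -0.598
outer loop
vertex 1.586 1.001 -0.006
vertex 1.959 0.526 -0.34
vertex 1.251 0.265 0.665
endloop
endfacet
facet normal -0.778 -0.191 -0.598
outer loop
vertex 1.251 0.265 0.665
vertex 1.959 0.526 -0.34
vertex 1.624 -0.209 0.331
endloop
endfacet
facet normal -0.318 -0.701 0.639
outer loop
vertex 1.251 0.265 0.665
vertex 1.624 -0.209 0.331
vertex 1.903 0.142 0.855
endloop
endfacet
facet normal 0.319 0.700 -0.639
outer loop
vertex 1.959 0.526 -0.34
vertex 2.237 0.878 0.185
vertex 2.611 0.403 -0.149
endloop
endfacet
facet normal 0.080 -0.692 -0.718
outer loop
vertex 1.959 0.526 -0.34
vertex 2.611 0.403 -0.149
vertex 1.624 -0.209 0.331
endloop
endfacet
facet normal 0.079 -0.691 -0.719
outer loop
vertex 1.624 -0.209 0.331
vertex 2.611 0.403 -0.149
vertex 2.276 -0.332 0.521
endloop
endfacet
facet normal -0.318 -0.701 0.639
outer loop
vertex 1.624 -0.209 0.331
vertex 2.276 -0.332 0.521
vertex 1.903 0.142 0.855
endloop
endfacet
facet normal -0.918 0.174 0.356
outer loop
vertex -2.12 2.901 3.373
vertex -2.135 1.989 3.779
vertex -1.785 2.763 4.304
endloop
endfacet
facet normal -0.544 0.779 0.311
outer loop
vertex -2.12 2.901 3.373
vertex -1.785 2.763 4.304
vertex -1.287 3.361 3.678
endloop
endfacet
facet normal -0.343 0.864 -0.368
outer loop
vertex -2.12 2.901 3.373
vertex -1.287 3.361 3.678
vertex -1.329 2.956 2.766
endloop
endfacet
facet normal -0.592 0.311 -0.743
outer loop
vertex -2.12 2.901 3.373
vertex -1.329 2.956 2.766
vertex -1.853 2.108 2.828
endloop
endfacet
facet normal -0.948 -0.116 -0.296
outer loop
vertex -2.12 2.901 3.373
vertex -1.853 2.108 2.828
vertex -2.135 1.989 3.779
endloop
endfacet
facet normal 0.045 0.704 0.708
outer loop
vertex -1.287 3.361 3.678
vertex -1.785 2.763 4.304
vertex -0.787 2.732 4.272
endloop
endfacet
facet normal -0.561 -0.276 0.781
outer loop
vertex -1.785 2.763 4.304
vertex -2.135 1.989 3.779
vertex -1.311 1.884 4.334
endloop
endfacet
facet normal -0.610 -0.744 -0.274
outer loop
vertex -2.135 1.989 3.779
vertex -1.853 2.108 2.828
vertex -1.353 1.479 3.422
endloop
endfacet
facet normal -0.034 -0.052 -0.998
outer loop
vertex -1.853 2.108 2.828
vertex -1.329 2.956 2.766
vertex -0.855 2.077 2.796
endloop
endfacet
facet normal 0.371 0.842 -0.391
outer loop
vertex -1.329 2.956 2.766
vertex -1.287 3.361 3.678
vertex -0.505 2.851 3.321
endloop
endfacet
facet normal 0.592 -0.311 0.743
outer loop
vertex -0.52 1.939 3.727
vertex -0.787 2.732 4.272
vertex -1.311 1.884 4.334
endloop
endfacet
facet normal 0.343 -0.864 0.368
outer loop
vertex -0.52 1.939 3.727
vertex -1.311 1.884 4.334
vertex -1.353 1.479 3.422
endloop
endfacet
facet normal 0.544 -0.779 -0.311
outer loop
vertex -0.52 1.939 3.727
vertex -1.353 1.479 3.422
vertex -0.855 2.077 2.796
endloop
endfacet
facet normal 0.918 -0.174 -0.356
outer loop
vertex -0.52 1.939 3.727
vertex -0.855 2.077 2.796
vertex -0.505 2.851 3.321
endloop
endfacet
facet normal 0.948 0.116 0.296
outer loop
vertex -0.52 1.939 3.727
vertex -0.505 2.851 3.321
vertex -0.787 2.732 4.272
endloop
endfacet
facet normal 0.034 0.052 0.998
outer loop
vertex -1.311 1.884 4.334
vertex -0.787 2.732 4.272
vertex -1.785 2.763 4.304
endloop
endfacet
facet normal -0.371 -0.842 0.391
outer loop
vertex -1.353 1.479 3.422
vertex -1.311 1.884 4.334
vertex -2.135 1.989 3.779
endloop
endfacet
facet normal -0.045 -0.704 -0.708
outer loop
vertex -0.855 2.077 2.796
vertex -1.353 1.479 3.422
vertex -1.853 2.108 2.828
endloop
endfacet
facet normal 0.561 0.276 -0.781
outer loop
vertex -0.505 2.851 3.321
vertex -0.855 2.077 2.796
vertex -1.329 2.956 2.766
endloop
endfacet
facet normal 0.610 0.744 0.274
outer loop
vertex -0.787 2.732 4.272
vertex -0.505 2.851 3.321
vertex -1.287 3.361 3.678
endloop
endfacet

endsolid


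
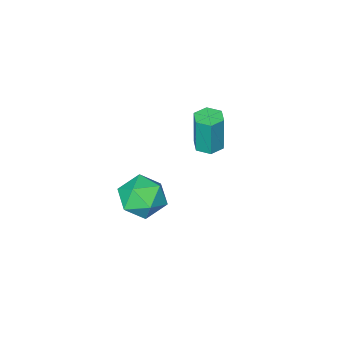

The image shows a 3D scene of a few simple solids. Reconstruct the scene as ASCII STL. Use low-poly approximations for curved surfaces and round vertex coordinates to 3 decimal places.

solid 
facet normal -0.028 -0.025 -0.999
outer loop
vertex -0.435 -0.822 -4.687
vertex -1.085 -0.822 -4.669
vertex -0.761 -0.259 -4.692
endloop
endfacet
facet normal 0.865 0.501 -0.035
outer loop
vertex -0.435 -0.822 -4.687
vertex -0.761 -0.259 -4.692
vertex -0.385 -0.777 -2.828
endloop
endfacet
facet normal 0.865 0.501 -0.035
outer loop
vertex -0.385 -0.777 -2.828
vertex -0.761 -0.259 -4.692
vertex -0.711 -0.215 -2.833
endloop
endfacet
facet normal 0.026 0.024 0.999
outer loop
vertex -0.385 -0.777 -2.828
vertex -0.711 -0.215 -2.833
vertex -1.035 -0.778 -2.811
endloop
endfacet
facet normal -0.028 -0.025 -0.999
outer loop
vertex -0.761 -0.259 -4.692
vertex -1.085 -0.822 -4.669
vertex -1.411 -0.26 -4.674
endloop
endfacet
facet normal -0.002 1.000 -0.024
outer loop
vertex -0.761 -0.259 -4.692
vertex -1.411 -0.26 -4.674
vertex -0.711 -0.215 -2.833
endloop
endfacet
facet normal -0.001 1.000 -0.024
outer loop
vertex -0.711 -0.215 -2.833
vertex -1.411 -0.26 -4.674
vertex -1.361 -0.215 -2.815
endloop
endfacet
facet normal 0.028 0.023 0.999
outer loop
vertex -0.711 -0.215 -2.833
vertex -1.361 -0.215 -2.815
vertex -1.035 -0.778 -2.811
endloop
endfacet
facet normal -0.026 -0.024 -0.999
outer loop
vertex -1.411 -0.26 -4.674
vertex -1.085 -0.822 -4.669
vertex -1.735 -0.823 -4.652
endloop
endfacet
facet normal -0.866 0.499 0.011
outer loop
vertex -1.411 -0.26 -4.674
vertex -1.735 -0.823 -4.652
vertex -1.361 -0.215 -2.815
endloop
endfacet
facet normal -0.866 0.499 0.011
outer loop
vertex -1.361 -0.215 -2.815
vertex -1.735 -0.823 -4.652
vertex -1.685 -0.778 -2.793
endloop
endfacet
facet normal 0.028 0.023 0.999
outer loop
vertex -1.361 -0.215 -2.815
vertex -1.685 -0.778 -2.793
vertex -1.035 -0.778 -2.811
endloop
endfacet
facet normal -0.026 -0.024 -0.999
outer loop
vertex -1.735 -0.823 -4.652
vertex -1.085 -0.822 -4.669
vertex -1.409 -1.385 -4.647
endloop
endfacet
facet normal -0.865 -0.501 0.035
outer loop
vertex -1.735 -0.823 -4.652
vertex -1.409 -1.385 -4.647
vertex -1.685 -0.778 -2.793
endloop
endfacet
facet normal -0.865 -0.501 0.035
outer loop
vertex -1.685 -0.778 -2.793
vertex -1.409 -1.385 -4.647
vertex -1.359 -1.341 -2.788
endloop
endfacet
facet normal 0.028 0.025 0.999
outer loop
vertex -1.685 -0.778 -2.793
vertex -1.359 -1.341 -2.788
vertex -1.035 -0.778 -2.811
endloop
endfacet
facet normal -0.028 -0.023 -0.999
outer loop
vertex -1.409 -1.385 -4.647
vertex -1.085 -0.822 -4.669
vertex -0.759 -1.385 -4.665
endloop
endfacet
facet normal 0.001 -1.000 0.024
outer loop
vertex -1.409 -1.385 -4.647
vertex -0.759 -1.385 -4.665
vertex -1.359 -1.341 -2.788
endloop
endfacet
facet normal 0.002 -1.000 0.024
outer loop
vertex -1.359 -1.341 -2.788
vertex -0.759 -1.385 -4.665
vertex -0.709 -1.34 -2.806
endloop
endfacet
facet normal 0.028 0.025 0.999
outer loop
vertex -1.359 -1.341 -2.788
vertex -0.709 -1.34 -2.806
vertex -1.035 -0.778 -2.811
endloop
endfacet
facet normal -0.028 -0.023 -0.999
outer loop
vertex -0.759 -1.385 -4.665
vertex -1.085 -0.822 -4.669
vertex -0.435 -0.822 -4.687
endloop
endfacet
facet normal 0.866 -0.499 -0.011
outer loop
vertex -0.759 -1.385 -4.665
vertex -0.435 -0.822 -4.687
vertex -0.709 -1.34 -2.806
endloop
endfacet
facet normal 0.866 -0.499 -0.011
outer loop
vertex -0.709 -1.34 -2.806
vertex -0.435 -0.822 -4.687
vertex -0.385 -0.777 -2.828
endloop
endfacet
facet normal 0.026 0.024 0.999
outer loop
vertex -0.709 -1.34 -2.806
vertex -0.385 -0.777 -2.828
vertex -1.035 -0.778 -2.811
endloop
endfacet
facet normal -0.662 -0.696 0.278
outer loop
vertex 2.81 1.189 -3.488
vertex 3.479 0.427 -3.804
vertex 3.519 0.788 -2.806
endloop
endfacet
facet normal -0.721 -0.112 0.684
outer loop
vertex 2.81 1.189 -3.488
vertex 3.519 0.788 -2.806
vertex 3.336 1.834 -2.828
endloop
endfacet
facet normal -0.861 0.441 0.255
outer loop
vertex 2.81 1.189 -3.488
vertex 3.336 1.834 -2.828
vertex 3.182 2.119 -3.84
endloop
endfacet
facet normal -0.888 0.198 -0.416
outer loop
vertex 2.81 1.189 -3.488
vertex 3.182 2.119 -3.84
vertex 3.271 1.249 -4.443
endloop
endfacet
facet normal -0.764 -0.505 -0.401
outer loop
vertex 2.81 1.189 -3.488
vertex 3.271 1.249 -4.443
vertex 3.479 0.427 -3.804
endloop
endfacet
facet normal -0.089 0.005 0.996
outer loop
vertex 3.336 1.834 -2.828
vertex 3.519 0.788 -2.806
vertex 4.329 1.471 -2.737
endloop
endfacet
facet normal 0.006 -0.940 0.340
outer loop
vertex 3.519 0.788 -2.806
vertex 3.479 0.427 -3.804
vertex 4.418 0.601 -3.34
endloop
endfacet
facet normal -0.161 -0.631 -0.759
outer loop
vertex 3.479 0.427 -3.804
vertex 3.271 1.249 -4.443
vertex 4.264 0.886 -4.352
endloop
endfacet
facet normal -0.360 0.506 -0.784
outer loop
vertex 3.271 1.249 -4.443
vertex 3.182 2.119 -3.84
vertex 4.081 1.932 -4.374
endloop
endfacet
facet normal -0.316 0.900 0.301
outer loop
vertex 3.182 2.119 -3.84
vertex 3.336 1.834 -2.828
vertex 4.121 2.293 -3.376
endloop
endfacet
facet normal 0.888 -0.198 0.416
outer loop
vertex 4.79 1.531 -3.692
vertex 4.329 1.471 -2.737
vertex 4.418 0.601 -3.34
endloop
endfacet
facet normal 0.861 -0.441 -0.255
outer loop
vertex 4.79 1.531 -3.692
vertex 4.418 0.601 -3.34
vertex 4.264 0.886 -4.352
endloop
endfacet
facet normal 0.721 0.112 -0.684
outer loop
vertex 4.79 1.531 -3.692
vertex 4.264 0.886 -4.352
vertex 4.081 1.932 -4.374
endloop
endfacet
facet normal 0.662 0.696 -0.278
outer loop
vertex 4.79 1.531 -3.692
vertex 4.081 1.932 -4.374
vertex 4.121 2.293 -3.376
endloop
endfacet
facet normal 0.764 0.505 0.401
outer loop
vertex 4.79 1.531 -3.692
vertex 4.121 2.293 -3.376
vertex 4.329 1.471 -2.737
endloop
endfacet
facet normal 0.360 -0.506 0.784
outer loop
vertex 4.418 0.601 -3.34
vertex 4.329 1.471 -2.737
vertex 3.519 0.788 -2.806
endloop
endfacet
facet normal 0.316 -0.900 -0.301
outer loop
vertex 4.264 0.886 -4.352
vertex 4.418 0.601 -3.34
vertex 3.479 0.427 -3.804
endloop
endfacet
facet normal 0.089 -0.005 -0.996
outer loop
vertex 4.081 1.932 -4.374
vertex 4.264 0.886 -4.352
vertex 3.271 1.249 -4.443
endloop
endfacet
facet normal -0.006 0.940 -0.340
outer loop
vertex 4.121 2.293 -3.376
vertex 4.081 1.932 -4.374
vertex 3.182 2.119 -3.84
endloop
endfacet
facet normal 0.161 0.631 0.759
outer loop
vertex 4.329 1.471 -2.737
vertex 4.121 2.293 -3.376
vertex 3.336 1.834 -2.828
endloop
endfacet

endsolid


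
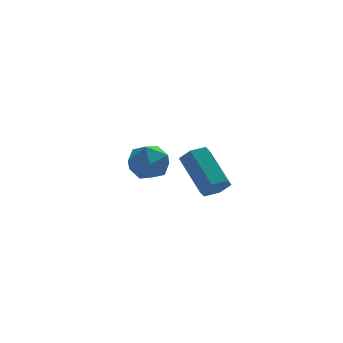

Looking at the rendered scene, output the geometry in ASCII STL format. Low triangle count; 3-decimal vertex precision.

solid 
facet normal 0.123 -0.827 -0.548
outer loop
vertex 0.603 2.456 -0.656
vertex 0.319 2.123 -0.217
vertex -0.011 2.378 -0.676
endloop
endfacet
facet normal -0.042 0.547 -0.836
outer loop
vertex 0.603 2.456 -0.656
vertex -0.011 2.378 -0.676
vertex 0.386 3.929 0.318
endloop
endfacet
facet normal -0.044 0.547 -0.836
outer loop
vertex 0.386 3.929 0.318
vertex -0.011 2.378 -0.676
vertex -0.229 3.851 0.299
endloop
endfacet
facet normal -0.122 0.828 0.547
outer loop
vertex 0.386 3.929 0.318
vertex -0.229 3.851 0.299
vertex 0.101 3.597 0.757
endloop
endfacet
facet normal 0.123 -0.827 -0.548
outer loop
vertex -0.011 2.378 -0.676
vertex 0.319 2.123 -0.217
vertex -0.296 2.045 -0.237
endloop
endfacet
facet normal -0.880 0.165 -0.446
outer loop
vertex -0.011 2.378 -0.676
vertex -0.296 2.045 -0.237
vertex -0.229 3.851 0.299
endloop
endfacet
facet normal -0.880 0.165 -0.446
outer loop
vertex -0.229 3.851 0.299
vertex -0.296 2.045 -0.237
vertex -0.514 3.519 0.738
endloop
endfacet
facet normal -0.122 0.828 0.547
outer loop
vertex -0.229 3.851 0.299
vertex -0.514 3.519 0.738
vertex 0.101 3.597 0.757
endloop
endfacet
facet normal 0.123 -0.828 -0.547
outer loop
vertex -0.296 2.045 -0.237
vertex 0.319 2.123 -0.217
vertex 0.034 1.791 0.222
endloop
endfacet
facet normal -0.837 -0.382 0.391
outer loop
vertex -0.296 2.045 -0.237
vertex 0.034 1.791 0.222
vertex -0.514 3.519 0.738
endloop
endfacet
facet normal -0.837 -0.382 0.392
outer loop
vertex -0.514 3.519 0.738
vertex 0.034 1.791 0.222
vertex -0.183 3.264 1.196
endloop
endfacet
facet normal -0.122 0.827 0.549
outer loop
vertex -0.514 3.519 0.738
vertex -0.183 3.264 1.196
vertex 0.101 3.597 0.757
endloop
endfacet
facet normal 0.122 -0.828 -0.547
outer loop
vertex 0.034 1.791 0.222
vertex 0.319 2.123 -0.217
vertex 0.649 1.869 0.241
endloop
endfacet
facet normal 0.043 -0.547 0.836
outer loop
vertex 0.034 1.791 0.222
vertex 0.649 1.869 0.241
vertex -0.183 3.264 1.196
endloop
endfacet
facet normal 0.042 -0.547 0.836
outer loop
vertex -0.183 3.264 1.196
vertex 0.649 1.869 0.241
vertex 0.431 3.342 1.216
endloop
endfacet
facet normal -0.123 0.827 0.548
outer loop
vertex -0.183 3.264 1.196
vertex 0.431 3.342 1.216
vertex 0.101 3.597 0.757
endloop
endfacet
facet normal 0.122 -0.828 -0.547
outer loop
vertex 0.649 1.869 0.241
vertex 0.319 2.123 -0.217
vertex 0.934 2.201 -0.198
endloop
endfacet
facet normal 0.880 -0.165 0.446
outer loop
vertex 0.649 1.869 0.241
vertex 0.934 2.201 -0.198
vertex 0.431 3.342 1.216
endloop
endfacet
facet normal 0.880 -0.165 0.446
outer loop
vertex 0.431 3.342 1.216
vertex 0.934 2.201 -0.198
vertex 0.716 3.675 0.777
endloop
endfacet
facet normal -0.123 0.827 0.548
outer loop
vertex 0.431 3.342 1.216
vertex 0.716 3.675 0.777
vertex 0.101 3.597 0.757
endloop
endfacet
facet normal 0.122 -0.827 -0.549
outer loop
vertex 0.934 2.201 -0.198
vertex 0.319 2.123 -0.217
vertex 0.603 2.456 -0.656
endloop
endfacet
facet normal 0.837 0.383 -0.392
outer loop
vertex 0.934 2.201 -0.198
vertex 0.603 2.456 -0.656
vertex 0.716 3.675 0.777
endloop
endfacet
facet normal 0.838 0.382 -0.391
outer loop
vertex 0.716 3.675 0.777
vertex 0.603 2.456 -0.656
vertex 0.386 3.929 0.318
endloop
endfacet
facet normal -0.123 0.828 0.547
outer loop
vertex 0.716 3.675 0.777
vertex 0.386 3.929 0.318
vertex 0.101 3.597 0.757
endloop
endfacet
facet normal 0.014 0.552 0.834
outer loop
vertex -3.612 -0.407 3.814
vertex -3.418 -1.055 4.24
vertex -2.844 -0.596 3.926
endloop
endfacet
facet normal 0.194 0.945 0.264
outer loop
vertex -3.612 -0.407 3.814
vertex -2.844 -0.596 3.926
vertex -3.093 -0.345 3.21
endloop
endfacet
facet normal -0.345 0.916 -0.203
outer loop
vertex -3.612 -0.407 3.814
vertex -3.093 -0.345 3.21
vertex -3.821 -0.648 3.081
endloop
endfacet
facet normal -0.859 0.507 0.078
outer loop
vertex -3.612 -0.407 3.814
vertex -3.821 -0.648 3.081
vertex -4.022 -1.087 3.717
endloop
endfacet
facet normal -0.637 0.281 0.718
outer loop
vertex -3.612 -0.407 3.814
vertex -4.022 -1.087 3.717
vertex -3.418 -1.055 4.24
endloop
endfacet
facet normal 0.764 0.644 -0.040
outer loop
vertex -3.093 -0.345 3.21
vertex -2.844 -0.596 3.926
vertex -2.578 -0.953 3.263
endloop
endfacet
facet normal 0.474 0.009 0.880
outer loop
vertex -2.844 -0.596 3.926
vertex -3.418 -1.055 4.24
vertex -2.779 -1.392 3.899
endloop
endfacet
facet normal -0.578 -0.429 0.694
outer loop
vertex -3.418 -1.055 4.24
vertex -4.022 -1.087 3.717
vertex -3.507 -1.695 3.77
endloop
endfacet
facet normal -0.938 -0.065 -0.341
outer loop
vertex -4.022 -1.087 3.717
vertex -3.821 -0.648 3.081
vertex -3.756 -1.444 3.054
endloop
endfacet
facet normal -0.108 0.598 -0.794
outer loop
vertex -3.821 -0.648 3.081
vertex -3.093 -0.345 3.21
vertex -3.182 -0.985 2.74
endloop
endfacet
facet normal 0.859 -0.507 -0.078
outer loop
vertex -2.988 -1.633 3.166
vertex -2.578 -0.953 3.263
vertex -2.779 -1.392 3.899
endloop
endfacet
facet normal 0.345 -0.916 0.203
outer loop
vertex -2.988 -1.633 3.166
vertex -2.779 -1.392 3.899
vertex -3.507 -1.695 3.77
endloop
endfacet
facet normal -0.194 -0.945 -0.264
outer loop
vertex -2.988 -1.633 3.166
vertex -3.507 -1.695 3.77
vertex -3.756 -1.444 3.054
endloop
endfacet
facet normal -0.014 -0.552 -0.834
outer loop
vertex -2.988 -1.633 3.166
vertex -3.756 -1.444 3.054
vertex -3.182 -0.985 2.74
endloop
endfacet
facet normal 0.637 -0.281 -0.718
outer loop
vertex -2.988 -1.633 3.166
vertex -3.182 -0.985 2.74
vertex -2.578 -0.953 3.263
endloop
endfacet
facet normal 0.938 0.065 0.341
outer loop
vertex -2.779 -1.392 3.899
vertex -2.578 -0.953 3.263
vertex -2.844 -0.596 3.926
endloop
endfacet
facet normal 0.108 -0.598 0.794
outer loop
vertex -3.507 -1.695 3.77
vertex -2.779 -1.392 3.899
vertex -3.418 -1.055 4.24
endloop
endfacet
facet normal -0.764 -0.644 0.040
outer loop
vertex -3.756 -1.444 3.054
vertex -3.507 -1.695 3.77
vertex -4.022 -1.087 3.717
endloop
endfacet
facet normal -0.474 -0.009 -0.880
outer loop
vertex -3.182 -0.985 2.74
vertex -3.756 -1.444 3.054
vertex -3.821 -0.648 3.081
endloop
endfacet
facet normal 0.578 0.429 -0.694
outer loop
vertex -2.578 -0.953 3.263
vertex -3.182 -0.985 2.74
vertex -3.093 -0.345 3.21
endloop
endfacet

endsolid


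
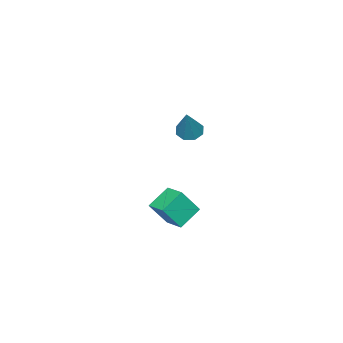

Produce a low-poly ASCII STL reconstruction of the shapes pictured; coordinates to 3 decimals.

solid 
facet normal -0.475 -0.270 -0.838
outer loop
vertex 1.86 1.063 2.548
vertex 1.32 0.976 2.882
vertex 1.587 1.469 2.572
endloop
endfacet
facet normal 0.795 0.550 -0.257
outer loop
vertex 1.86 1.063 2.548
vertex 1.587 1.469 2.572
vertex 2.18 1.464 4.398
endloop
endfacet
facet normal -0.474 -0.270 -0.838
outer loop
vertex 1.587 1.469 2.572
vertex 1.32 0.976 2.882
vertex 1.158 1.586 2.777
endloop
endfacet
facet normal 0.230 0.970 -0.072
outer loop
vertex 1.587 1.469 2.572
vertex 1.158 1.586 2.777
vertex 2.18 1.464 4.398
endloop
endfacet
facet normal -0.476 -0.270 -0.837
outer loop
vertex 1.158 1.586 2.777
vertex 1.32 0.976 2.882
vertex 0.824 1.347 3.044
endloop
endfacet
facet normal -0.380 0.873 0.306
outer loop
vertex 1.158 1.586 2.777
vertex 0.824 1.347 3.044
vertex 2.18 1.464 4.398
endloop
endfacet
facet normal -0.475 -0.269 -0.838
outer loop
vertex 0.824 1.347 3.044
vertex 1.32 0.976 2.882
vertex 0.781 0.89 3.215
endloop
endfacet
facet normal -0.685 0.311 0.659
outer loop
vertex 0.824 1.347 3.044
vertex 0.781 0.89 3.215
vertex 2.18 1.464 4.398
endloop
endfacet
facet normal -0.475 -0.270 -0.838
outer loop
vertex 0.781 0.89 3.215
vertex 1.32 0.976 2.882
vertex 1.054 0.484 3.191
endloop
endfacet
facet normal -0.500 -0.382 0.777
outer loop
vertex 0.781 0.89 3.215
vertex 1.054 0.484 3.191
vertex 2.18 1.464 4.398
endloop
endfacet
facet normal -0.475 -0.270 -0.838
outer loop
vertex 1.054 0.484 3.191
vertex 1.32 0.976 2.882
vertex 1.483 0.366 2.986
endloop
endfacet
facet normal 0.063 -0.803 0.593
outer loop
vertex 1.054 0.484 3.191
vertex 1.483 0.366 2.986
vertex 2.18 1.464 4.398
endloop
endfacet
facet normal -0.474 -0.270 -0.838
outer loop
vertex 1.483 0.366 2.986
vertex 1.32 0.976 2.882
vertex 1.817 0.606 2.72
endloop
endfacet
facet normal 0.677 -0.705 0.214
outer loop
vertex 1.483 0.366 2.986
vertex 1.817 0.606 2.72
vertex 2.18 1.464 4.398
endloop
endfacet
facet normal -0.474 -0.271 -0.838
outer loop
vertex 1.817 0.606 2.72
vertex 1.32 0.976 2.882
vertex 1.86 1.063 2.548
endloop
endfacet
facet normal 0.980 -0.144 -0.138
outer loop
vertex 1.817 0.606 2.72
vertex 1.86 1.063 2.548
vertex 2.18 1.464 4.398
endloop
endfacet
facet normal -0.844 0.142 0.517
outer loop
vertex 1.614 -0.012 -1.02
vertex 1.935 1.023 -0.779
vertex 0.942 0.484 -2.254
endloop
endfacet
facet normal -0.288 -0.932 -0.218
outer loop
vertex 2.065 0.297 -2.941
vertex 1.614 -0.012 -1.02
vertex 0.942 0.484 -2.254
endloop
endfacet
facet normal -0.844 0.141 0.517
outer loop
vertex 0.942 0.484 -2.254
vertex 1.935 1.023 -0.779
vertex 1.262 1.519 -2.013
endloop
endfacet
facet normal -0.451 0.332 -0.828
outer loop
vertex 1.262 1.519 -2.013
vertex 2.065 0.297 -2.941
vertex 0.942 0.484 -2.254
endloop
endfacet
facet normal 0.451 -0.333 0.828
outer loop
vertex 1.614 -0.012 -1.02
vertex 3.058 0.836 -1.466
vertex 1.935 1.023 -0.779
endloop
endfacet
facet normal -0.288 -0.933 -0.218
outer loop
vertex 2.738 -0.199 -1.707
vertex 1.614 -0.012 -1.02
vertex 2.065 0.297 -2.941
endloop
endfacet
facet normal 0.451 -0.332 0.828
outer loop
vertex 2.738 -0.199 -1.707
vertex 3.058 0.836 -1.466
vertex 1.614 -0.012 -1.02
endloop
endfacet
facet normal 0.288 0.932 0.218
outer loop
vertex 1.935 1.023 -0.779
vertex 3.058 0.836 -1.466
vertex 1.262 1.519 -2.013
endloop
endfacet
facet normal -0.451 0.333 -0.828
outer loop
vertex 2.386 1.332 -2.7
vertex 2.065 0.297 -2.941
vertex 1.262 1.519 -2.013
endloop
endfacet
facet normal 0.288 0.932 0.218
outer loop
vertex 1.262 1.519 -2.013
vertex 3.058 0.836 -1.466
vertex 2.386 1.332 -2.7
endloop
endfacet
facet normal 0.844 -0.141 -0.517
outer loop
vertex 2.386 1.332 -2.7
vertex 2.738 -0.199 -1.707
vertex 2.065 0.297 -2.941
endloop
endfacet
facet normal 0.845 -0.141 -0.517
outer loop
vertex 3.058 0.836 -1.466
vertex 2.738 -0.199 -1.707
vertex 2.386 1.332 -2.7
endloop
endfacet

endsolid


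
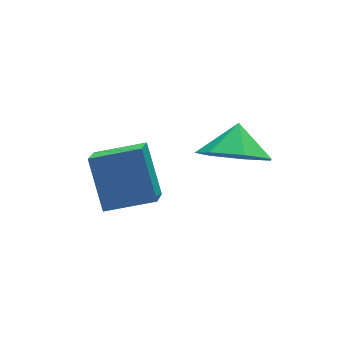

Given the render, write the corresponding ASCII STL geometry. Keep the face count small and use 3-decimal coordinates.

solid 
facet normal -0.904 0.339 -0.260
outer loop
vertex -3.174 -0.853 -1.764
vertex -3.178 0.188 -0.395
vertex -2.73 -0.104 -2.332
endloop
endfacet
facet normal 0.002 -0.605 -0.796
outer loop
vertex -1.382 -0.608 -1.945
vertex -3.174 -0.853 -1.764
vertex -2.73 -0.104 -2.332
endloop
endfacet
facet normal -0.904 0.339 -0.260
outer loop
vertex -2.73 -0.104 -2.332
vertex -3.178 0.188 -0.395
vertex -2.734 0.937 -0.963
endloop
endfacet
facet normal 0.426 0.721 -0.547
outer loop
vertex -2.734 0.937 -0.963
vertex -1.382 -0.608 -1.945
vertex -2.73 -0.104 -2.332
endloop
endfacet
facet normal -0.426 -0.721 0.547
outer loop
vertex -3.174 -0.853 -1.764
vertex -1.83 -0.316 -0.008
vertex -3.178 0.188 -0.395
endloop
endfacet
facet normal 0.002 -0.605 -0.796
outer loop
vertex -1.826 -1.357 -1.377
vertex -3.174 -0.853 -1.764
vertex -1.382 -0.608 -1.945
endloop
endfacet
facet normal -0.426 -0.721 0.547
outer loop
vertex -1.826 -1.357 -1.377
vertex -1.83 -0.316 -0.008
vertex -3.174 -0.853 -1.764
endloop
endfacet
facet normal -0.002 0.605 0.796
outer loop
vertex -3.178 0.188 -0.395
vertex -1.83 -0.316 -0.008
vertex -2.734 0.937 -0.963
endloop
endfacet
facet normal 0.426 0.721 -0.547
outer loop
vertex -1.386 0.433 -0.576
vertex -1.382 -0.608 -1.945
vertex -2.734 0.937 -0.963
endloop
endfacet
facet normal -0.002 0.605 0.796
outer loop
vertex -2.734 0.937 -0.963
vertex -1.83 -0.316 -0.008
vertex -1.386 0.433 -0.576
endloop
endfacet
facet normal 0.904 -0.339 0.260
outer loop
vertex -1.386 0.433 -0.576
vertex -1.826 -1.357 -1.377
vertex -1.382 -0.608 -1.945
endloop
endfacet
facet normal 0.904 -0.339 0.260
outer loop
vertex -1.83 -0.316 -0.008
vertex -1.826 -1.357 -1.377
vertex -1.386 0.433 -0.576
endloop
endfacet
facet normal -0.391 -0.636 -0.665
outer loop
vertex 0.691 -2.943 0.899
vertex -0.249 -2.765 1.281
vertex 0.239 -2.27 0.521
endloop
endfacet
facet normal 0.832 0.555 -0.008
outer loop
vertex 0.691 -2.943 0.899
vertex 0.239 -2.27 0.521
vertex 0.149 -2.115 1.959
endloop
endfacet
facet normal -0.390 -0.637 -0.665
outer loop
vertex 0.239 -2.27 0.521
vertex -0.249 -2.765 1.281
vertex -0.58 -1.971 0.715
endloop
endfacet
facet normal 0.325 0.942 -0.081
outer loop
vertex 0.239 -2.27 0.521
vertex -0.58 -1.971 0.715
vertex 0.149 -2.115 1.959
endloop
endfacet
facet normal -0.390 -0.637 -0.665
outer loop
vertex -0.58 -1.971 0.715
vertex -0.249 -2.765 1.281
vertex -1.15 -2.269 1.335
endloop
endfacet
facet normal -0.229 0.943 0.243
outer loop
vertex -0.58 -1.971 0.715
vertex -1.15 -2.269 1.335
vertex 0.149 -2.115 1.959
endloop
endfacet
facet normal -0.391 -0.637 -0.664
outer loop
vertex -1.15 -2.269 1.335
vertex -0.249 -2.765 1.281
vertex -1.042 -2.94 1.915
endloop
endfacet
facet normal -0.412 0.557 0.721
outer loop
vertex -1.15 -2.269 1.335
vertex -1.042 -2.94 1.915
vertex 0.149 -2.115 1.959
endloop
endfacet
facet normal -0.391 -0.637 -0.665
outer loop
vertex -1.042 -2.94 1.915
vertex -0.249 -2.765 1.281
vertex -0.336 -3.48 2.017
endloop
endfacet
facet normal -0.087 0.073 0.993
outer loop
vertex -1.042 -2.94 1.915
vertex -0.336 -3.48 2.017
vertex 0.149 -2.115 1.959
endloop
endfacet
facet normal -0.391 -0.637 -0.665
outer loop
vertex -0.336 -3.48 2.017
vertex -0.249 -2.765 1.281
vertex 0.435 -3.481 1.565
endloop
endfacet
facet normal 0.501 -0.142 0.854
outer loop
vertex -0.336 -3.48 2.017
vertex 0.435 -3.481 1.565
vertex 0.149 -2.115 1.959
endloop
endfacet
facet normal -0.391 -0.637 -0.665
outer loop
vertex 0.435 -3.481 1.565
vertex -0.249 -2.765 1.281
vertex 0.691 -2.943 0.899
endloop
endfacet
facet normal 0.910 0.073 0.408
outer loop
vertex 0.435 -3.481 1.565
vertex 0.691 -2.943 0.899
vertex 0.149 -2.115 1.959
endloop
endfacet

endsolid


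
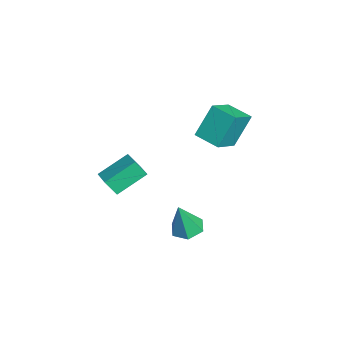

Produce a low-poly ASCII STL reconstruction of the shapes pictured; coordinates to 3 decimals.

solid 
facet normal -0.940 -0.220 -0.261
outer loop
vertex -3.476 -4.892 -3.785
vertex -4.169 -3.198 -2.715
vertex -3.361 -4.232 -4.756
endloop
endfacet
facet normal 0.327 -0.799 -0.504
outer loop
vertex -1.951 -3.902 -4.365
vertex -3.476 -4.892 -3.785
vertex -3.361 -4.232 -4.756
endloop
endfacet
facet normal -0.940 -0.220 -0.261
outer loop
vertex -3.361 -4.232 -4.756
vertex -4.169 -3.198 -2.715
vertex -4.054 -2.538 -3.686
endloop
endfacet
facet normal 0.097 0.560 -0.823
outer loop
vertex -4.054 -2.538 -3.686
vertex -1.951 -3.902 -4.365
vertex -3.361 -4.232 -4.756
endloop
endfacet
facet normal -0.097 -0.560 0.823
outer loop
vertex -3.476 -4.892 -3.785
vertex -2.759 -2.868 -2.324
vertex -4.169 -3.198 -2.715
endloop
endfacet
facet normal 0.327 -0.799 -0.504
outer loop
vertex -2.066 -4.562 -3.394
vertex -3.476 -4.892 -3.785
vertex -1.951 -3.902 -4.365
endloop
endfacet
facet normal -0.097 -0.560 0.823
outer loop
vertex -2.066 -4.562 -3.394
vertex -2.759 -2.868 -2.324
vertex -3.476 -4.892 -3.785
endloop
endfacet
facet normal -0.327 0.799 0.504
outer loop
vertex -4.169 -3.198 -2.715
vertex -2.759 -2.868 -2.324
vertex -4.054 -2.538 -3.686
endloop
endfacet
facet normal 0.097 0.560 -0.823
outer loop
vertex -2.644 -2.208 -3.295
vertex -1.951 -3.902 -4.365
vertex -4.054 -2.538 -3.686
endloop
endfacet
facet normal -0.327 0.799 0.504
outer loop
vertex -4.054 -2.538 -3.686
vertex -2.759 -2.868 -2.324
vertex -2.644 -2.208 -3.295
endloop
endfacet
facet normal 0.940 0.220 0.261
outer loop
vertex -2.644 -2.208 -3.295
vertex -2.066 -4.562 -3.394
vertex -1.951 -3.902 -4.365
endloop
endfacet
facet normal 0.940 0.220 0.261
outer loop
vertex -2.759 -2.868 -2.324
vertex -2.066 -4.562 -3.394
vertex -2.644 -2.208 -3.295
endloop
endfacet
facet normal -0.700 0.533 -0.476
outer loop
vertex -1.821 2.083 2.796
vertex -0.778 3.211 2.526
vertex -1.277 1.135 0.933
endloop
endfacet
facet normal -0.668 -0.723 0.173
outer loop
vertex 0.018 0.149 1.814
vertex -1.821 2.083 2.796
vertex -1.277 1.135 0.933
endloop
endfacet
facet normal -0.699 0.533 -0.476
outer loop
vertex -1.277 1.135 0.933
vertex -0.778 3.211 2.526
vertex -0.233 2.263 0.664
endloop
endfacet
facet normal 0.252 -0.439 -0.862
outer loop
vertex -0.233 2.263 0.664
vertex 0.018 0.149 1.814
vertex -1.277 1.135 0.933
endloop
endfacet
facet normal -0.252 0.439 0.862
outer loop
vertex -1.821 2.083 2.796
vertex 0.517 2.225 3.407
vertex -0.778 3.211 2.526
endloop
endfacet
facet normal -0.669 -0.723 0.173
outer loop
vertex -0.527 1.097 3.676
vertex -1.821 2.083 2.796
vertex 0.018 0.149 1.814
endloop
endfacet
facet normal -0.252 0.439 0.862
outer loop
vertex -0.527 1.097 3.676
vertex 0.517 2.225 3.407
vertex -1.821 2.083 2.796
endloop
endfacet
facet normal 0.668 0.723 -0.173
outer loop
vertex -0.778 3.211 2.526
vertex 0.517 2.225 3.407
vertex -0.233 2.263 0.664
endloop
endfacet
facet normal 0.252 -0.439 -0.862
outer loop
vertex 1.061 1.277 1.544
vertex 0.018 0.149 1.814
vertex -0.233 2.263 0.664
endloop
endfacet
facet normal 0.669 0.723 -0.173
outer loop
vertex -0.233 2.263 0.664
vertex 0.517 2.225 3.407
vertex 1.061 1.277 1.544
endloop
endfacet
facet normal 0.700 -0.533 0.476
outer loop
vertex 1.061 1.277 1.544
vertex -0.527 1.097 3.676
vertex 0.018 0.149 1.814
endloop
endfacet
facet normal 0.699 -0.534 0.476
outer loop
vertex 0.517 2.225 3.407
vertex -0.527 1.097 3.676
vertex 1.061 1.277 1.544
endloop
endfacet
facet normal -0.178 0.246 -0.953
outer loop
vertex 4.26 0.266 -2.567
vertex 3.738 -0.498 -2.667
vertex 3.347 0.299 -2.388
endloop
endfacet
facet normal 0.141 0.812 0.567
outer loop
vertex 4.26 0.266 -2.567
vertex 3.347 0.299 -2.388
vertex 4.102 -1.002 -0.713
endloop
endfacet
facet normal -0.177 0.247 -0.953
outer loop
vertex 3.347 0.299 -2.388
vertex 3.738 -0.498 -2.667
vertex 2.826 -0.465 -2.489
endloop
endfacet
facet normal -0.689 0.389 0.612
outer loop
vertex 3.347 0.299 -2.388
vertex 2.826 -0.465 -2.489
vertex 4.102 -1.002 -0.713
endloop
endfacet
facet normal -0.177 0.246 -0.953
outer loop
vertex 2.826 -0.465 -2.489
vertex 3.738 -0.498 -2.667
vertex 3.217 -1.262 -2.767
endloop
endfacet
facet normal -0.763 -0.512 0.394
outer loop
vertex 2.826 -0.465 -2.489
vertex 3.217 -1.262 -2.767
vertex 4.102 -1.002 -0.713
endloop
endfacet
facet normal -0.177 0.246 -0.953
outer loop
vertex 3.217 -1.262 -2.767
vertex 3.738 -0.498 -2.667
vertex 4.129 -1.294 -2.945
endloop
endfacet
facet normal -0.009 -0.992 0.130
outer loop
vertex 3.217 -1.262 -2.767
vertex 4.129 -1.294 -2.945
vertex 4.102 -1.002 -0.713
endloop
endfacet
facet normal -0.177 0.246 -0.953
outer loop
vertex 4.129 -1.294 -2.945
vertex 3.738 -0.498 -2.667
vertex 4.651 -0.531 -2.845
endloop
endfacet
facet normal 0.817 -0.570 0.084
outer loop
vertex 4.129 -1.294 -2.945
vertex 4.651 -0.531 -2.845
vertex 4.102 -1.002 -0.713
endloop
endfacet
facet normal -0.177 0.246 -0.953
outer loop
vertex 4.651 -0.531 -2.845
vertex 3.738 -0.498 -2.667
vertex 4.26 0.266 -2.567
endloop
endfacet
facet normal 0.893 0.332 0.303
outer loop
vertex 4.651 -0.531 -2.845
vertex 4.26 0.266 -2.567
vertex 4.102 -1.002 -0.713
endloop
endfacet

endsolid


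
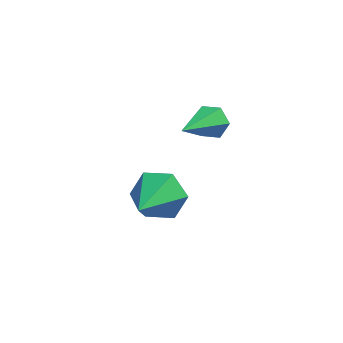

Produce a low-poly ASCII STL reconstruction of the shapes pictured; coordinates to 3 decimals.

solid 
facet normal 0.267 0.816 -0.513
outer loop
vertex 0.106 2.892 -2.864
vertex -0.45 2.988 -3.001
vertex -0.226 3.218 -2.518
endloop
endfacet
facet normal 0.680 -0.081 0.729
outer loop
vertex 0.106 2.892 -2.864
vertex -0.226 3.218 -2.518
vertex -0.95 1.452 -2.039
endloop
endfacet
facet normal 0.266 0.817 -0.512
outer loop
vertex -0.226 3.218 -2.518
vertex -0.45 2.988 -3.001
vertex -0.782 3.313 -2.655
endloop
endfacet
facet normal -0.174 0.324 0.930
outer loop
vertex -0.226 3.218 -2.518
vertex -0.782 3.313 -2.655
vertex -0.95 1.452 -2.039
endloop
endfacet
facet normal 0.266 0.817 -0.512
outer loop
vertex -0.782 3.313 -2.655
vertex -0.45 2.988 -3.001
vertex -1.005 3.083 -3.138
endloop
endfacet
facet normal -0.923 0.194 0.334
outer loop
vertex -0.782 3.313 -2.655
vertex -1.005 3.083 -3.138
vertex -0.95 1.452 -2.039
endloop
endfacet
facet normal 0.266 0.817 -0.512
outer loop
vertex -1.005 3.083 -3.138
vertex -0.45 2.988 -3.001
vertex -0.673 2.758 -3.484
endloop
endfacet
facet normal -0.817 -0.341 -0.465
outer loop
vertex -1.005 3.083 -3.138
vertex -0.673 2.758 -3.484
vertex -0.95 1.452 -2.039
endloop
endfacet
facet normal 0.267 0.817 -0.512
outer loop
vertex -0.673 2.758 -3.484
vertex -0.45 2.988 -3.001
vertex -0.118 2.662 -3.348
endloop
endfacet
facet normal 0.034 -0.745 -0.666
outer loop
vertex -0.673 2.758 -3.484
vertex -0.118 2.662 -3.348
vertex -0.95 1.452 -2.039
endloop
endfacet
facet normal 0.267 0.817 -0.512
outer loop
vertex -0.118 2.662 -3.348
vertex -0.45 2.988 -3.001
vertex 0.106 2.892 -2.864
endloop
endfacet
facet normal 0.785 -0.616 -0.071
outer loop
vertex -0.118 2.662 -3.348
vertex 0.106 2.892 -2.864
vertex -0.95 1.452 -2.039
endloop
endfacet
facet normal 0.120 0.873 -0.473
outer loop
vertex -0.986 0.524 -3.092
vertex -1.289 0.183 -3.798
vertex -1.81 0.551 -3.251
endloop
endfacet
facet normal -0.185 0.100 0.978
outer loop
vertex -0.986 0.524 -3.092
vertex -1.81 0.551 -3.251
vertex -1.491 -1.283 -3.002
endloop
endfacet
facet normal 0.120 0.873 -0.473
outer loop
vertex -1.81 0.551 -3.251
vertex -1.289 0.183 -3.798
vertex -2.113 0.21 -3.957
endloop
endfacet
facet normal -0.897 -0.097 0.432
outer loop
vertex -1.81 0.551 -3.251
vertex -2.113 0.21 -3.957
vertex -1.491 -1.283 -3.002
endloop
endfacet
facet normal 0.120 0.873 -0.474
outer loop
vertex -2.113 0.21 -3.957
vertex -1.289 0.183 -3.798
vertex -1.592 -0.158 -4.503
endloop
endfacet
facet normal -0.759 -0.545 -0.357
outer loop
vertex -2.113 0.21 -3.957
vertex -1.592 -0.158 -4.503
vertex -1.491 -1.283 -3.002
endloop
endfacet
facet normal 0.120 0.873 -0.474
outer loop
vertex -1.592 -0.158 -4.503
vertex -1.289 0.183 -3.798
vertex -0.768 -0.185 -4.344
endloop
endfacet
facet normal 0.090 -0.794 -0.601
outer loop
vertex -1.592 -0.158 -4.503
vertex -0.768 -0.185 -4.344
vertex -1.491 -1.283 -3.002
endloop
endfacet
facet normal 0.120 0.873 -0.473
outer loop
vertex -0.768 -0.185 -4.344
vertex -1.289 0.183 -3.798
vertex -0.465 0.156 -3.638
endloop
endfacet
facet normal 0.801 -0.596 -0.056
outer loop
vertex -0.768 -0.185 -4.344
vertex -0.465 0.156 -3.638
vertex -1.491 -1.283 -3.002
endloop
endfacet
facet normal 0.120 0.873 -0.473
outer loop
vertex -0.465 0.156 -3.638
vertex -1.289 0.183 -3.798
vertex -0.986 0.524 -3.092
endloop
endfacet
facet normal 0.663 -0.149 0.733
outer loop
vertex -0.465 0.156 -3.638
vertex -0.986 0.524 -3.092
vertex -1.491 -1.283 -3.002
endloop
endfacet

endsolid
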